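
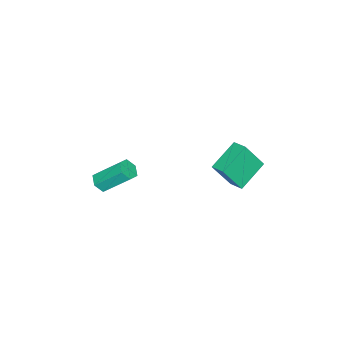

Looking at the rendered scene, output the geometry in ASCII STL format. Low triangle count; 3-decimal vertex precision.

solid 
facet normal 0.210 -0.686 -0.696
outer loop
vertex 4.523 -4.094 -4.557
vertex 4.061 -4.482 -4.314
vertex 3.914 -4.054 -4.78
endloop
endfacet
facet normal 0.278 0.725 -0.630
outer loop
vertex 4.523 -4.094 -4.557
vertex 3.914 -4.054 -4.78
vertex 4.1 -2.71 -3.149
endloop
endfacet
facet normal 0.278 0.725 -0.630
outer loop
vertex 4.1 -2.71 -3.149
vertex 3.914 -4.054 -4.78
vertex 3.491 -2.669 -3.371
endloop
endfacet
facet normal -0.208 0.685 0.698
outer loop
vertex 4.1 -2.71 -3.149
vertex 3.491 -2.669 -3.371
vertex 3.639 -3.098 -2.906
endloop
endfacet
facet normal 0.210 -0.686 -0.696
outer loop
vertex 3.914 -4.054 -4.78
vertex 4.061 -4.482 -4.314
vertex 3.452 -4.442 -4.537
endloop
endfacet
facet normal -0.672 0.417 -0.612
outer loop
vertex 3.914 -4.054 -4.78
vertex 3.452 -4.442 -4.537
vertex 3.491 -2.669 -3.371
endloop
endfacet
facet normal -0.671 0.417 -0.612
outer loop
vertex 3.491 -2.669 -3.371
vertex 3.452 -4.442 -4.537
vertex 3.029 -3.057 -3.129
endloop
endfacet
facet normal -0.209 0.685 0.698
outer loop
vertex 3.491 -2.669 -3.371
vertex 3.029 -3.057 -3.129
vertex 3.639 -3.098 -2.906
endloop
endfacet
facet normal 0.210 -0.686 -0.697
outer loop
vertex 3.452 -4.442 -4.537
vertex 4.061 -4.482 -4.314
vertex 3.6 -4.87 -4.071
endloop
endfacet
facet normal -0.951 -0.309 0.018
outer loop
vertex 3.452 -4.442 -4.537
vertex 3.6 -4.87 -4.071
vertex 3.029 -3.057 -3.129
endloop
endfacet
facet normal -0.951 -0.309 0.018
outer loop
vertex 3.029 -3.057 -3.129
vertex 3.6 -4.87 -4.071
vertex 3.177 -3.486 -2.663
endloop
endfacet
facet normal -0.209 0.686 0.697
outer loop
vertex 3.029 -3.057 -3.129
vertex 3.177 -3.486 -2.663
vertex 3.639 -3.098 -2.906
endloop
endfacet
facet normal 0.208 -0.685 -0.698
outer loop
vertex 3.6 -4.87 -4.071
vertex 4.061 -4.482 -4.314
vertex 4.209 -4.911 -3.849
endloop
endfacet
facet normal -0.278 -0.725 0.629
outer loop
vertex 3.6 -4.87 -4.071
vertex 4.209 -4.911 -3.849
vertex 3.177 -3.486 -2.663
endloop
endfacet
facet normal -0.278 -0.725 0.630
outer loop
vertex 3.177 -3.486 -2.663
vertex 4.209 -4.911 -3.849
vertex 3.786 -3.526 -2.44
endloop
endfacet
facet normal -0.210 0.686 0.696
outer loop
vertex 3.177 -3.486 -2.663
vertex 3.786 -3.526 -2.44
vertex 3.639 -3.098 -2.906
endloop
endfacet
facet normal 0.209 -0.685 -0.698
outer loop
vertex 4.209 -4.911 -3.849
vertex 4.061 -4.482 -4.314
vertex 4.671 -4.523 -4.091
endloop
endfacet
facet normal 0.671 -0.418 0.612
outer loop
vertex 4.209 -4.911 -3.849
vertex 4.671 -4.523 -4.091
vertex 3.786 -3.526 -2.44
endloop
endfacet
facet normal 0.672 -0.417 0.612
outer loop
vertex 3.786 -3.526 -2.44
vertex 4.671 -4.523 -4.091
vertex 4.248 -3.138 -2.683
endloop
endfacet
facet normal -0.210 0.686 0.696
outer loop
vertex 3.786 -3.526 -2.44
vertex 4.248 -3.138 -2.683
vertex 3.639 -3.098 -2.906
endloop
endfacet
facet normal 0.209 -0.686 -0.697
outer loop
vertex 4.671 -4.523 -4.091
vertex 4.061 -4.482 -4.314
vertex 4.523 -4.094 -4.557
endloop
endfacet
facet normal 0.951 0.309 -0.018
outer loop
vertex 4.671 -4.523 -4.091
vertex 4.523 -4.094 -4.557
vertex 4.248 -3.138 -2.683
endloop
endfacet
facet normal 0.951 0.309 -0.018
outer loop
vertex 4.248 -3.138 -2.683
vertex 4.523 -4.094 -4.557
vertex 4.1 -2.71 -3.149
endloop
endfacet
facet normal -0.210 0.686 0.697
outer loop
vertex 4.248 -3.138 -2.683
vertex 4.1 -2.71 -3.149
vertex 3.639 -3.098 -2.906
endloop
endfacet
facet normal -0.334 0.408 -0.849
outer loop
vertex 1.265 2.708 -1.212
vertex 1.568 3.503 -0.949
vertex 2.883 2.359 -2.017
endloop
endfacet
facet normal -0.339 -0.893 -0.295
outer loop
vertex 3.492 1.617 -0.471
vertex 1.265 2.708 -1.212
vertex 2.883 2.359 -2.017
endloop
endfacet
facet normal -0.335 0.408 -0.849
outer loop
vertex 2.883 2.359 -2.017
vertex 1.568 3.503 -0.949
vertex 3.185 3.154 -1.754
endloop
endfacet
facet normal 0.879 -0.189 -0.437
outer loop
vertex 3.185 3.154 -1.754
vertex 3.492 1.617 -0.471
vertex 2.883 2.359 -2.017
endloop
endfacet
facet normal -0.879 0.190 0.438
outer loop
vertex 1.265 2.708 -1.212
vertex 2.177 2.761 0.597
vertex 1.568 3.503 -0.949
endloop
endfacet
facet normal -0.340 -0.893 -0.295
outer loop
vertex 1.875 1.966 0.334
vertex 1.265 2.708 -1.212
vertex 3.492 1.617 -0.471
endloop
endfacet
facet normal -0.879 0.189 0.438
outer loop
vertex 1.875 1.966 0.334
vertex 2.177 2.761 0.597
vertex 1.265 2.708 -1.212
endloop
endfacet
facet normal 0.340 0.893 0.295
outer loop
vertex 1.568 3.503 -0.949
vertex 2.177 2.761 0.597
vertex 3.185 3.154 -1.754
endloop
endfacet
facet normal 0.879 -0.190 -0.438
outer loop
vertex 3.795 2.412 -0.208
vertex 3.492 1.617 -0.471
vertex 3.185 3.154 -1.754
endloop
endfacet
facet normal 0.339 0.893 0.295
outer loop
vertex 3.185 3.154 -1.754
vertex 2.177 2.761 0.597
vertex 3.795 2.412 -0.208
endloop
endfacet
facet normal 0.335 -0.408 0.849
outer loop
vertex 3.795 2.412 -0.208
vertex 1.875 1.966 0.334
vertex 3.492 1.617 -0.471
endloop
endfacet
facet normal 0.335 -0.408 0.849
outer loop
vertex 2.177 2.761 0.597
vertex 1.875 1.966 0.334
vertex 3.795 2.412 -0.208
endloop
endfacet

endsolid


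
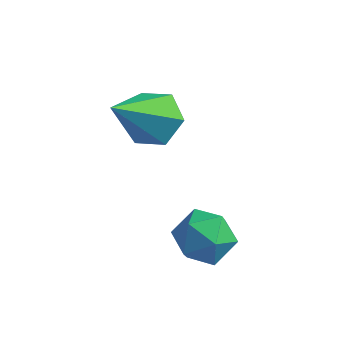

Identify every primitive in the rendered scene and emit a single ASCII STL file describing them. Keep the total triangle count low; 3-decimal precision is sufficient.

solid 
facet normal 0.151 0.665 -0.732
outer loop
vertex 1.597 0.229 1.002
vertex 1.101 0.662 1.293
vertex 1.791 0.722 1.49
endloop
endfacet
facet normal 0.862 -0.485 0.147
outer loop
vertex 1.597 0.229 1.002
vertex 1.791 0.722 1.49
vertex 0.799 -0.662 2.747
endloop
endfacet
facet normal 0.151 0.666 -0.731
outer loop
vertex 1.791 0.722 1.49
vertex 1.101 0.662 1.293
vertex 1.294 1.154 1.781
endloop
endfacet
facet normal 0.630 0.224 0.744
outer loop
vertex 1.791 0.722 1.49
vertex 1.294 1.154 1.781
vertex 0.799 -0.662 2.747
endloop
endfacet
facet normal 0.152 0.665 -0.731
outer loop
vertex 1.294 1.154 1.781
vertex 1.101 0.662 1.293
vertex 0.604 1.095 1.584
endloop
endfacet
facet normal -0.276 0.509 0.815
outer loop
vertex 1.294 1.154 1.781
vertex 0.604 1.095 1.584
vertex 0.799 -0.662 2.747
endloop
endfacet
facet normal 0.152 0.665 -0.731
outer loop
vertex 0.604 1.095 1.584
vertex 1.101 0.662 1.293
vertex 0.411 0.602 1.095
endloop
endfacet
facet normal -0.953 0.086 0.290
outer loop
vertex 0.604 1.095 1.584
vertex 0.411 0.602 1.095
vertex 0.799 -0.662 2.747
endloop
endfacet
facet normal 0.152 0.666 -0.730
outer loop
vertex 0.411 0.602 1.095
vertex 1.101 0.662 1.293
vertex 0.907 0.17 0.804
endloop
endfacet
facet normal -0.721 -0.622 -0.306
outer loop
vertex 0.411 0.602 1.095
vertex 0.907 0.17 0.804
vertex 0.799 -0.662 2.747
endloop
endfacet
facet normal 0.153 0.666 -0.730
outer loop
vertex 0.907 0.17 0.804
vertex 1.101 0.662 1.293
vertex 1.597 0.229 1.002
endloop
endfacet
facet normal 0.186 -0.907 -0.378
outer loop
vertex 0.907 0.17 0.804
vertex 1.597 0.229 1.002
vertex 0.799 -0.662 2.747
endloop
endfacet
facet normal -0.923 0.385 0.002
outer loop
vertex 2.75 -0.814 -0.437
vertex 2.513 -1.385 -0.058
vertex 2.759 -0.797 0.289
endloop
endfacet
facet normal -0.431 0.902 -0.016
outer loop
vertex 2.75 -0.814 -0.437
vertex 2.759 -0.797 0.289
vertex 3.322 -0.535 -0.087
endloop
endfacet
facet normal -0.028 0.803 -0.595
outer loop
vertex 2.75 -0.814 -0.437
vertex 3.322 -0.535 -0.087
vertex 3.423 -0.96 -0.666
endloop
endfacet
facet normal -0.270 0.225 -0.936
outer loop
vertex 2.75 -0.814 -0.437
vertex 3.423 -0.96 -0.666
vertex 2.923 -1.486 -0.648
endloop
endfacet
facet normal -0.823 -0.034 -0.566
outer loop
vertex 2.75 -0.814 -0.437
vertex 2.923 -1.486 -0.648
vertex 2.513 -1.385 -0.058
endloop
endfacet
facet normal -0.013 0.829 0.559
outer loop
vertex 3.322 -0.535 -0.087
vertex 2.759 -0.797 0.289
vertex 3.437 -0.934 0.508
endloop
endfacet
facet normal -0.810 -0.008 0.587
outer loop
vertex 2.759 -0.797 0.289
vertex 2.513 -1.385 -0.058
vertex 2.937 -1.46 0.526
endloop
endfacet
facet normal -0.649 -0.684 -0.334
outer loop
vertex 2.513 -1.385 -0.058
vertex 2.923 -1.486 -0.648
vertex 3.038 -1.885 -0.053
endloop
endfacet
facet normal 0.247 -0.267 -0.932
outer loop
vertex 2.923 -1.486 -0.648
vertex 3.423 -0.96 -0.666
vertex 3.601 -1.623 -0.429
endloop
endfacet
facet normal 0.640 0.668 -0.379
outer loop
vertex 3.423 -0.96 -0.666
vertex 3.322 -0.535 -0.087
vertex 3.847 -1.035 -0.082
endloop
endfacet
facet normal 0.270 -0.225 0.936
outer loop
vertex 3.61 -1.606 0.297
vertex 3.437 -0.934 0.508
vertex 2.937 -1.46 0.526
endloop
endfacet
facet normal 0.028 -0.803 0.595
outer loop
vertex 3.61 -1.606 0.297
vertex 2.937 -1.46 0.526
vertex 3.038 -1.885 -0.053
endloop
endfacet
facet normal 0.431 -0.902 0.016
outer loop
vertex 3.61 -1.606 0.297
vertex 3.038 -1.885 -0.053
vertex 3.601 -1.623 -0.429
endloop
endfacet
facet normal 0.923 -0.385 -0.002
outer loop
vertex 3.61 -1.606 0.297
vertex 3.601 -1.623 -0.429
vertex 3.847 -1.035 -0.082
endloop
endfacet
facet normal 0.823 0.034 0.566
outer loop
vertex 3.61 -1.606 0.297
vertex 3.847 -1.035 -0.082
vertex 3.437 -0.934 0.508
endloop
endfacet
facet normal -0.247 0.267 0.932
outer loop
vertex 2.937 -1.46 0.526
vertex 3.437 -0.934 0.508
vertex 2.759 -0.797 0.289
endloop
endfacet
facet normal -0.640 -0.668 0.379
outer loop
vertex 3.038 -1.885 -0.053
vertex 2.937 -1.46 0.526
vertex 2.513 -1.385 -0.058
endloop
endfacet
facet normal 0.013 -0.829 -0.559
outer loop
vertex 3.601 -1.623 -0.429
vertex 3.038 -1.885 -0.053
vertex 2.923 -1.486 -0.648
endloop
endfacet
facet normal 0.810 0.008 -0.587
outer loop
vertex 3.847 -1.035 -0.082
vertex 3.601 -1.623 -0.429
vertex 3.423 -0.96 -0.666
endloop
endfacet
facet normal 0.649 0.684 0.334
outer loop
vertex 3.437 -0.934 0.508
vertex 3.847 -1.035 -0.082
vertex 3.322 -0.535 -0.087
endloop
endfacet

endsolid


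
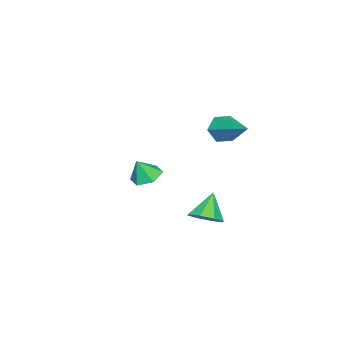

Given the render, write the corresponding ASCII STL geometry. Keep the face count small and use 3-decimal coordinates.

solid 
facet normal -0.528 -0.742 -0.412
outer loop
vertex -2.228 0.686 1.55
vertex -2.733 0.755 2.073
vertex -2.792 1.14 1.455
endloop
endfacet
facet normal 0.487 0.447 -0.750
outer loop
vertex -2.228 0.686 1.55
vertex -2.792 1.14 1.455
vertex -1.587 2.365 2.967
endloop
endfacet
facet normal -0.528 -0.742 -0.412
outer loop
vertex -2.792 1.14 1.455
vertex -2.733 0.755 2.073
vertex -3.297 1.209 1.978
endloop
endfacet
facet normal -0.325 0.845 -0.425
outer loop
vertex -2.792 1.14 1.455
vertex -3.297 1.209 1.978
vertex -1.587 2.365 2.967
endloop
endfacet
facet normal -0.528 -0.742 -0.413
outer loop
vertex -3.297 1.209 1.978
vertex -2.733 0.755 2.073
vertex -3.238 0.824 2.595
endloop
endfacet
facet normal -0.664 0.605 0.441
outer loop
vertex -3.297 1.209 1.978
vertex -3.238 0.824 2.595
vertex -1.587 2.365 2.967
endloop
endfacet
facet normal -0.528 -0.742 -0.413
outer loop
vertex -3.238 0.824 2.595
vertex -2.733 0.755 2.073
vertex -2.674 0.37 2.69
endloop
endfacet
facet normal -0.191 -0.032 0.981
outer loop
vertex -3.238 0.824 2.595
vertex -2.674 0.37 2.69
vertex -1.587 2.365 2.967
endloop
endfacet
facet normal -0.529 -0.742 -0.412
outer loop
vertex -2.674 0.37 2.69
vertex -2.733 0.755 2.073
vertex -2.17 0.301 2.167
endloop
endfacet
facet normal 0.621 -0.430 0.655
outer loop
vertex -2.674 0.37 2.69
vertex -2.17 0.301 2.167
vertex -1.587 2.365 2.967
endloop
endfacet
facet normal -0.529 -0.741 -0.413
outer loop
vertex -2.17 0.301 2.167
vertex -2.733 0.755 2.073
vertex -2.228 0.686 1.55
endloop
endfacet
facet normal 0.959 -0.190 -0.209
outer loop
vertex -2.17 0.301 2.167
vertex -2.228 0.686 1.55
vertex -1.587 2.365 2.967
endloop
endfacet
facet normal -0.329 0.277 -0.903
outer loop
vertex -3.049 -3.423 -2.454
vertex -3.758 -3.33 -2.167
vertex -3.262 -2.741 -2.167
endloop
endfacet
facet normal 0.941 0.171 0.292
outer loop
vertex -3.049 -3.423 -2.454
vertex -3.262 -2.741 -2.167
vertex -3.402 -3.63 -1.193
endloop
endfacet
facet normal -0.329 0.277 -0.903
outer loop
vertex -3.262 -2.741 -2.167
vertex -3.758 -3.33 -2.167
vertex -3.971 -2.648 -1.88
endloop
endfacet
facet normal 0.354 0.665 0.658
outer loop
vertex -3.262 -2.741 -2.167
vertex -3.971 -2.648 -1.88
vertex -3.402 -3.63 -1.193
endloop
endfacet
facet normal -0.330 0.277 -0.903
outer loop
vertex -3.971 -2.648 -1.88
vertex -3.758 -3.33 -2.167
vertex -4.466 -3.237 -1.88
endloop
endfacet
facet normal -0.414 0.348 0.841
outer loop
vertex -3.971 -2.648 -1.88
vertex -4.466 -3.237 -1.88
vertex -3.402 -3.63 -1.193
endloop
endfacet
facet normal -0.329 0.279 -0.902
outer loop
vertex -4.466 -3.237 -1.88
vertex -3.758 -3.33 -2.167
vertex -4.254 -3.919 -2.168
endloop
endfacet
facet normal -0.595 -0.463 0.657
outer loop
vertex -4.466 -3.237 -1.88
vertex -4.254 -3.919 -2.168
vertex -3.402 -3.63 -1.193
endloop
endfacet
facet normal -0.329 0.278 -0.902
outer loop
vertex -4.254 -3.919 -2.168
vertex -3.758 -3.33 -2.167
vertex -3.545 -4.012 -2.455
endloop
endfacet
facet normal -0.008 -0.957 0.291
outer loop
vertex -4.254 -3.919 -2.168
vertex -3.545 -4.012 -2.455
vertex -3.402 -3.63 -1.193
endloop
endfacet
facet normal -0.329 0.278 -0.902
outer loop
vertex -3.545 -4.012 -2.455
vertex -3.758 -3.33 -2.167
vertex -3.049 -3.423 -2.454
endloop
endfacet
facet normal 0.760 -0.640 0.108
outer loop
vertex -3.545 -4.012 -2.455
vertex -3.049 -3.423 -2.454
vertex -3.402 -3.63 -1.193
endloop
endfacet
facet normal 0.607 0.041 -0.794
outer loop
vertex 1.853 2.586 -0.356
vertex 1.467 2.017 -0.68
vertex 1.411 2.775 -0.684
endloop
endfacet
facet normal -0.080 0.813 0.576
outer loop
vertex 1.853 2.586 -0.356
vertex 1.411 2.775 -0.684
vertex 0.673 1.963 0.36
endloop
endfacet
facet normal 0.607 0.041 -0.794
outer loop
vertex 1.411 2.775 -0.684
vertex 1.467 2.017 -0.68
vertex 1.002 2.519 -1.01
endloop
endfacet
facet normal -0.615 0.771 0.165
outer loop
vertex 1.411 2.775 -0.684
vertex 1.002 2.519 -1.01
vertex 0.673 1.963 0.36
endloop
endfacet
facet normal 0.607 0.040 -0.794
outer loop
vertex 1.002 2.519 -1.01
vertex 1.467 2.017 -0.68
vertex 0.866 1.969 -1.142
endloop
endfacet
facet normal -0.956 0.266 -0.122
outer loop
vertex 1.002 2.519 -1.01
vertex 0.866 1.969 -1.142
vertex 0.673 1.963 0.36
endloop
endfacet
facet normal 0.607 0.041 -0.794
outer loop
vertex 0.866 1.969 -1.142
vertex 1.467 2.017 -0.68
vertex 1.082 1.447 -1.004
endloop
endfacet
facet normal -0.906 -0.406 -0.118
outer loop
vertex 0.866 1.969 -1.142
vertex 1.082 1.447 -1.004
vertex 0.673 1.963 0.36
endloop
endfacet
facet normal 0.607 0.041 -0.794
outer loop
vertex 1.082 1.447 -1.004
vertex 1.467 2.017 -0.68
vertex 1.524 1.259 -0.676
endloop
endfacet
facet normal -0.492 -0.853 0.175
outer loop
vertex 1.082 1.447 -1.004
vertex 1.524 1.259 -0.676
vertex 0.673 1.963 0.36
endloop
endfacet
facet normal 0.607 0.041 -0.794
outer loop
vertex 1.524 1.259 -0.676
vertex 1.467 2.017 -0.68
vertex 1.933 1.515 -0.35
endloop
endfacet
facet normal 0.041 -0.810 0.585
outer loop
vertex 1.524 1.259 -0.676
vertex 1.933 1.515 -0.35
vertex 0.673 1.963 0.36
endloop
endfacet
facet normal 0.606 0.041 -0.794
outer loop
vertex 1.933 1.515 -0.35
vertex 1.467 2.017 -0.68
vertex 2.069 2.064 -0.218
endloop
endfacet
facet normal 0.383 -0.305 0.872
outer loop
vertex 1.933 1.515 -0.35
vertex 2.069 2.064 -0.218
vertex 0.673 1.963 0.36
endloop
endfacet
facet normal 0.606 0.041 -0.794
outer loop
vertex 2.069 2.064 -0.218
vertex 1.467 2.017 -0.68
vertex 1.853 2.586 -0.356
endloop
endfacet
facet normal 0.333 0.367 0.868
outer loop
vertex 2.069 2.064 -0.218
vertex 1.853 2.586 -0.356
vertex 0.673 1.963 0.36
endloop
endfacet

endsolid


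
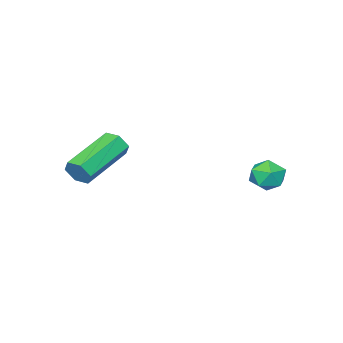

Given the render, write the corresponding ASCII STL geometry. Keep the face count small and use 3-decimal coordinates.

solid 
facet normal 0.941 0.095 -0.324
outer loop
vertex 2.617 -1.172 3.965
vertex 2.444 -0.91 3.539
vertex 2.569 -0.644 3.98
endloop
endfacet
facet normal 0.326 0.003 0.945
outer loop
vertex 2.617 -1.172 3.965
vertex 2.569 -0.644 3.98
vertex 0.81 -1.352 4.588
endloop
endfacet
facet normal 0.326 0.003 0.945
outer loop
vertex 0.81 -1.352 4.588
vertex 2.569 -0.644 3.98
vertex 0.762 -0.825 4.603
endloop
endfacet
facet normal -0.941 -0.095 0.325
outer loop
vertex 0.81 -1.352 4.588
vertex 0.762 -0.825 4.603
vertex 0.636 -1.09 4.161
endloop
endfacet
facet normal 0.941 0.094 -0.324
outer loop
vertex 2.569 -0.644 3.98
vertex 2.444 -0.91 3.539
vertex 2.396 -0.382 3.553
endloop
endfacet
facet normal 0.084 0.864 0.496
outer loop
vertex 2.569 -0.644 3.98
vertex 2.396 -0.382 3.553
vertex 0.762 -0.825 4.603
endloop
endfacet
facet normal 0.084 0.864 0.496
outer loop
vertex 0.762 -0.825 4.603
vertex 2.396 -0.382 3.553
vertex 0.589 -0.563 4.176
endloop
endfacet
facet normal -0.941 -0.093 0.324
outer loop
vertex 0.762 -0.825 4.603
vertex 0.589 -0.563 4.176
vertex 0.636 -1.09 4.161
endloop
endfacet
facet normal 0.941 0.094 -0.326
outer loop
vertex 2.396 -0.382 3.553
vertex 2.444 -0.91 3.539
vertex 2.27 -0.648 3.112
endloop
endfacet
facet normal -0.241 0.860 -0.450
outer loop
vertex 2.396 -0.382 3.553
vertex 2.27 -0.648 3.112
vertex 0.589 -0.563 4.176
endloop
endfacet
facet normal -0.240 0.861 -0.449
outer loop
vertex 0.589 -0.563 4.176
vertex 2.27 -0.648 3.112
vertex 0.463 -0.828 3.735
endloop
endfacet
facet normal -0.941 -0.093 0.325
outer loop
vertex 0.589 -0.563 4.176
vertex 0.463 -0.828 3.735
vertex 0.636 -1.09 4.161
endloop
endfacet
facet normal 0.941 0.095 -0.325
outer loop
vertex 2.27 -0.648 3.112
vertex 2.444 -0.91 3.539
vertex 2.318 -1.175 3.097
endloop
endfacet
facet normal -0.326 -0.003 -0.945
outer loop
vertex 2.27 -0.648 3.112
vertex 2.318 -1.175 3.097
vertex 0.463 -0.828 3.735
endloop
endfacet
facet normal -0.326 -0.003 -0.945
outer loop
vertex 0.463 -0.828 3.735
vertex 2.318 -1.175 3.097
vertex 0.511 -1.356 3.72
endloop
endfacet
facet normal -0.941 -0.095 0.324
outer loop
vertex 0.463 -0.828 3.735
vertex 0.511 -1.356 3.72
vertex 0.636 -1.09 4.161
endloop
endfacet
facet normal 0.941 0.093 -0.324
outer loop
vertex 2.318 -1.175 3.097
vertex 2.444 -0.91 3.539
vertex 2.491 -1.437 3.524
endloop
endfacet
facet normal -0.084 -0.864 -0.496
outer loop
vertex 2.318 -1.175 3.097
vertex 2.491 -1.437 3.524
vertex 0.511 -1.356 3.72
endloop
endfacet
facet normal -0.084 -0.864 -0.496
outer loop
vertex 0.511 -1.356 3.72
vertex 2.491 -1.437 3.524
vertex 0.684 -1.618 4.147
endloop
endfacet
facet normal -0.941 -0.094 0.324
outer loop
vertex 0.511 -1.356 3.72
vertex 0.684 -1.618 4.147
vertex 0.636 -1.09 4.161
endloop
endfacet
facet normal 0.941 0.093 -0.325
outer loop
vertex 2.491 -1.437 3.524
vertex 2.444 -0.91 3.539
vertex 2.617 -1.172 3.965
endloop
endfacet
facet normal 0.241 -0.861 0.448
outer loop
vertex 2.491 -1.437 3.524
vertex 2.617 -1.172 3.965
vertex 0.684 -1.618 4.147
endloop
endfacet
facet normal 0.241 -0.860 0.450
outer loop
vertex 0.684 -1.618 4.147
vertex 2.617 -1.172 3.965
vertex 0.81 -1.352 4.588
endloop
endfacet
facet normal -0.941 -0.094 0.326
outer loop
vertex 0.684 -1.618 4.147
vertex 0.81 -1.352 4.588
vertex 0.636 -1.09 4.161
endloop
endfacet
facet normal 0.025 0.967 0.254
outer loop
vertex -1.85 3.519 2.98
vertex -2.251 3.395 3.492
vertex -1.594 3.358 3.569
endloop
endfacet
facet normal 0.632 0.772 -0.064
outer loop
vertex -1.85 3.519 2.98
vertex -1.594 3.358 3.569
vertex -1.337 3.102 3.015
endloop
endfacet
facet normal 0.472 0.520 -0.712
outer loop
vertex -1.85 3.519 2.98
vertex -1.337 3.102 3.015
vertex -1.835 2.98 2.596
endloop
endfacet
facet normal -0.236 0.560 -0.795
outer loop
vertex -1.85 3.519 2.98
vertex -1.835 2.98 2.596
vertex -2.4 3.161 2.891
endloop
endfacet
facet normal -0.512 0.836 -0.199
outer loop
vertex -1.85 3.519 2.98
vertex -2.4 3.161 2.891
vertex -2.251 3.395 3.492
endloop
endfacet
facet normal 0.918 0.240 0.315
outer loop
vertex -1.337 3.102 3.015
vertex -1.594 3.358 3.569
vertex -1.42 2.719 3.549
endloop
endfacet
facet normal -0.066 0.554 0.830
outer loop
vertex -1.594 3.358 3.569
vertex -2.251 3.395 3.492
vertex -1.985 2.9 3.844
endloop
endfacet
facet normal -0.935 0.341 0.099
outer loop
vertex -2.251 3.395 3.492
vertex -2.4 3.161 2.891
vertex -2.483 2.778 3.425
endloop
endfacet
facet normal -0.487 -0.105 -0.867
outer loop
vertex -2.4 3.161 2.891
vertex -1.835 2.98 2.596
vertex -2.226 2.522 2.871
endloop
endfacet
facet normal 0.658 -0.168 -0.734
outer loop
vertex -1.835 2.98 2.596
vertex -1.337 3.102 3.015
vertex -1.569 2.485 2.948
endloop
endfacet
facet normal 0.236 -0.560 0.795
outer loop
vertex -1.97 2.361 3.46
vertex -1.42 2.719 3.549
vertex -1.985 2.9 3.844
endloop
endfacet
facet normal -0.472 -0.520 0.712
outer loop
vertex -1.97 2.361 3.46
vertex -1.985 2.9 3.844
vertex -2.483 2.778 3.425
endloop
endfacet
facet normal -0.632 -0.772 0.064
outer loop
vertex -1.97 2.361 3.46
vertex -2.483 2.778 3.425
vertex -2.226 2.522 2.871
endloop
endfacet
facet normal -0.025 -0.967 -0.254
outer loop
vertex -1.97 2.361 3.46
vertex -2.226 2.522 2.871
vertex -1.569 2.485 2.948
endloop
endfacet
facet normal 0.512 -0.836 0.199
outer loop
vertex -1.97 2.361 3.46
vertex -1.569 2.485 2.948
vertex -1.42 2.719 3.549
endloop
endfacet
facet normal 0.487 0.105 0.867
outer loop
vertex -1.985 2.9 3.844
vertex -1.42 2.719 3.549
vertex -1.594 3.358 3.569
endloop
endfacet
facet normal -0.658 0.168 0.734
outer loop
vertex -2.483 2.778 3.425
vertex -1.985 2.9 3.844
vertex -2.251 3.395 3.492
endloop
endfacet
facet normal -0.918 -0.240 -0.315
outer loop
vertex -2.226 2.522 2.871
vertex -2.483 2.778 3.425
vertex -2.4 3.161 2.891
endloop
endfacet
facet normal 0.066 -0.554 -0.830
outer loop
vertex -1.569 2.485 2.948
vertex -2.226 2.522 2.871
vertex -1.835 2.98 2.596
endloop
endfacet
facet normal 0.935 -0.341 -0.099
outer loop
vertex -1.42 2.719 3.549
vertex -1.569 2.485 2.948
vertex -1.337 3.102 3.015
endloop
endfacet

endsolid


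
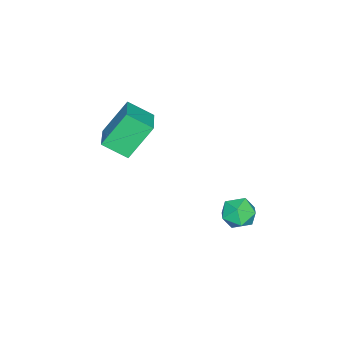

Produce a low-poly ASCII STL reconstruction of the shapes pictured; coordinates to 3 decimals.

solid 
facet normal -0.565 0.667 0.485
outer loop
vertex -3.275 4.038 0.232
vertex -3.027 3.773 0.885
vertex -2.663 4.329 0.545
endloop
endfacet
facet normal -0.361 0.920 -0.150
outer loop
vertex -3.275 4.038 0.232
vertex -2.663 4.329 0.545
vertex -2.682 4.202 -0.19
endloop
endfacet
facet normal -0.594 0.472 -0.652
outer loop
vertex -3.275 4.038 0.232
vertex -2.682 4.202 -0.19
vertex -3.059 3.568 -0.305
endloop
endfacet
facet normal -0.943 -0.060 -0.327
outer loop
vertex -3.275 4.038 0.232
vertex -3.059 3.568 -0.305
vertex -3.272 3.303 0.359
endloop
endfacet
facet normal -0.925 0.061 0.376
outer loop
vertex -3.275 4.038 0.232
vertex -3.272 3.303 0.359
vertex -3.027 3.773 0.885
endloop
endfacet
facet normal 0.354 0.920 -0.168
outer loop
vertex -2.682 4.202 -0.19
vertex -2.663 4.329 0.545
vertex -2.068 4.037 0.201
endloop
endfacet
facet normal 0.024 0.510 0.860
outer loop
vertex -2.663 4.329 0.545
vertex -3.027 3.773 0.885
vertex -2.281 3.772 0.865
endloop
endfacet
facet normal -0.560 -0.471 0.682
outer loop
vertex -3.027 3.773 0.885
vertex -3.272 3.303 0.359
vertex -2.658 3.138 0.75
endloop
endfacet
facet normal -0.590 -0.666 -0.455
outer loop
vertex -3.272 3.303 0.359
vertex -3.059 3.568 -0.305
vertex -2.677 3.011 0.015
endloop
endfacet
facet normal -0.026 0.193 -0.981
outer loop
vertex -3.059 3.568 -0.305
vertex -2.682 4.202 -0.19
vertex -2.313 3.567 -0.325
endloop
endfacet
facet normal 0.943 0.060 0.327
outer loop
vertex -2.065 3.302 0.328
vertex -2.068 4.037 0.201
vertex -2.281 3.772 0.865
endloop
endfacet
facet normal 0.594 -0.472 0.652
outer loop
vertex -2.065 3.302 0.328
vertex -2.281 3.772 0.865
vertex -2.658 3.138 0.75
endloop
endfacet
facet normal 0.361 -0.920 0.150
outer loop
vertex -2.065 3.302 0.328
vertex -2.658 3.138 0.75
vertex -2.677 3.011 0.015
endloop
endfacet
facet normal 0.565 -0.667 -0.485
outer loop
vertex -2.065 3.302 0.328
vertex -2.677 3.011 0.015
vertex -2.313 3.567 -0.325
endloop
endfacet
facet normal 0.925 -0.061 -0.376
outer loop
vertex -2.065 3.302 0.328
vertex -2.313 3.567 -0.325
vertex -2.068 4.037 0.201
endloop
endfacet
facet normal 0.590 0.666 0.455
outer loop
vertex -2.281 3.772 0.865
vertex -2.068 4.037 0.201
vertex -2.663 4.329 0.545
endloop
endfacet
facet normal 0.026 -0.193 0.981
outer loop
vertex -2.658 3.138 0.75
vertex -2.281 3.772 0.865
vertex -3.027 3.773 0.885
endloop
endfacet
facet normal -0.354 -0.920 0.168
outer loop
vertex -2.677 3.011 0.015
vertex -2.658 3.138 0.75
vertex -3.272 3.303 0.359
endloop
endfacet
facet normal -0.024 -0.510 -0.860
outer loop
vertex -2.313 3.567 -0.325
vertex -2.677 3.011 0.015
vertex -3.059 3.568 -0.305
endloop
endfacet
facet normal 0.560 0.471 -0.682
outer loop
vertex -2.068 4.037 0.201
vertex -2.313 3.567 -0.325
vertex -2.682 4.202 -0.19
endloop
endfacet
facet normal -0.467 0.387 0.795
outer loop
vertex -3.287 -1.025 4.427
vertex -2.012 -0.429 4.885
vertex -3.518 -0.072 3.827
endloop
endfacet
facet normal -0.861 -0.403 -0.309
outer loop
vertex -2.748 -0.711 2.515
vertex -3.287 -1.025 4.427
vertex -3.518 -0.072 3.827
endloop
endfacet
facet normal -0.467 0.387 0.795
outer loop
vertex -3.518 -0.072 3.827
vertex -2.012 -0.429 4.885
vertex -2.243 0.525 4.285
endloop
endfacet
facet normal -0.201 0.829 -0.522
outer loop
vertex -2.243 0.525 4.285
vertex -2.748 -0.711 2.515
vertex -3.518 -0.072 3.827
endloop
endfacet
facet normal 0.200 -0.829 0.522
outer loop
vertex -3.287 -1.025 4.427
vertex -1.242 -1.068 3.573
vertex -2.012 -0.429 4.885
endloop
endfacet
facet normal -0.861 -0.403 -0.309
outer loop
vertex -2.517 -1.665 3.115
vertex -3.287 -1.025 4.427
vertex -2.748 -0.711 2.515
endloop
endfacet
facet normal 0.201 -0.829 0.522
outer loop
vertex -2.517 -1.665 3.115
vertex -1.242 -1.068 3.573
vertex -3.287 -1.025 4.427
endloop
endfacet
facet normal 0.861 0.403 0.309
outer loop
vertex -2.012 -0.429 4.885
vertex -1.242 -1.068 3.573
vertex -2.243 0.525 4.285
endloop
endfacet
facet normal -0.200 0.829 -0.522
outer loop
vertex -1.473 -0.115 2.973
vertex -2.748 -0.711 2.515
vertex -2.243 0.525 4.285
endloop
endfacet
facet normal 0.861 0.403 0.309
outer loop
vertex -2.243 0.525 4.285
vertex -1.242 -1.068 3.573
vertex -1.473 -0.115 2.973
endloop
endfacet
facet normal 0.467 -0.387 -0.795
outer loop
vertex -1.473 -0.115 2.973
vertex -2.517 -1.665 3.115
vertex -2.748 -0.711 2.515
endloop
endfacet
facet normal 0.467 -0.387 -0.795
outer loop
vertex -1.242 -1.068 3.573
vertex -2.517 -1.665 3.115
vertex -1.473 -0.115 2.973
endloop
endfacet

endsolid


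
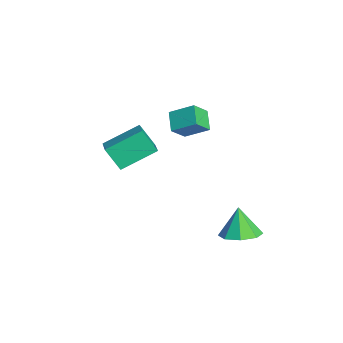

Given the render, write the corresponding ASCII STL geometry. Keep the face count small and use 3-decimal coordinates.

solid 
facet normal -0.932 0.062 -0.358
outer loop
vertex -0.39 -4.073 2.294
vertex -0.62 -2.274 3.206
vertex 0.097 -3.426 1.14
endloop
endfacet
facet normal 0.113 -0.886 -0.449
outer loop
vertex 1.28 -3.506 1.594
vertex -0.39 -4.073 2.294
vertex 0.097 -3.426 1.14
endloop
endfacet
facet normal -0.932 0.062 -0.358
outer loop
vertex 0.097 -3.426 1.14
vertex -0.62 -2.274 3.206
vertex -0.133 -1.627 2.052
endloop
endfacet
facet normal 0.345 0.459 -0.819
outer loop
vertex -0.133 -1.627 2.052
vertex 1.28 -3.506 1.594
vertex 0.097 -3.426 1.14
endloop
endfacet
facet normal -0.345 -0.459 0.819
outer loop
vertex -0.39 -4.073 2.294
vertex 0.563 -2.354 3.66
vertex -0.62 -2.274 3.206
endloop
endfacet
facet normal 0.113 -0.886 -0.449
outer loop
vertex 0.793 -4.153 2.748
vertex -0.39 -4.073 2.294
vertex 1.28 -3.506 1.594
endloop
endfacet
facet normal -0.345 -0.459 0.819
outer loop
vertex 0.793 -4.153 2.748
vertex 0.563 -2.354 3.66
vertex -0.39 -4.073 2.294
endloop
endfacet
facet normal -0.113 0.886 0.449
outer loop
vertex -0.62 -2.274 3.206
vertex 0.563 -2.354 3.66
vertex -0.133 -1.627 2.052
endloop
endfacet
facet normal 0.345 0.459 -0.819
outer loop
vertex 1.05 -1.707 2.506
vertex 1.28 -3.506 1.594
vertex -0.133 -1.627 2.052
endloop
endfacet
facet normal -0.113 0.886 0.449
outer loop
vertex -0.133 -1.627 2.052
vertex 0.563 -2.354 3.66
vertex 1.05 -1.707 2.506
endloop
endfacet
facet normal 0.932 -0.062 0.358
outer loop
vertex 1.05 -1.707 2.506
vertex 0.793 -4.153 2.748
vertex 1.28 -3.506 1.594
endloop
endfacet
facet normal 0.932 -0.062 0.358
outer loop
vertex 0.563 -2.354 3.66
vertex 0.793 -4.153 2.748
vertex 1.05 -1.707 2.506
endloop
endfacet
facet normal -0.851 0.072 0.521
outer loop
vertex -3.636 -0.298 1.722
vertex -3.088 0.837 2.46
vertex -4.089 0.471 0.876
endloop
endfacet
facet normal -0.376 -0.777 -0.505
outer loop
vertex -3.052 0.383 0.24
vertex -3.636 -0.298 1.722
vertex -4.089 0.471 0.876
endloop
endfacet
facet normal -0.851 0.073 0.521
outer loop
vertex -4.089 0.471 0.876
vertex -3.088 0.837 2.46
vertex -3.541 1.606 1.613
endloop
endfacet
facet normal -0.369 0.625 -0.688
outer loop
vertex -3.541 1.606 1.613
vertex -3.052 0.383 0.24
vertex -4.089 0.471 0.876
endloop
endfacet
facet normal 0.369 -0.625 0.688
outer loop
vertex -3.636 -0.298 1.722
vertex -2.051 0.749 1.824
vertex -3.088 0.837 2.46
endloop
endfacet
facet normal -0.375 -0.777 -0.505
outer loop
vertex -2.599 -0.386 1.087
vertex -3.636 -0.298 1.722
vertex -3.052 0.383 0.24
endloop
endfacet
facet normal 0.368 -0.625 0.688
outer loop
vertex -2.599 -0.386 1.087
vertex -2.051 0.749 1.824
vertex -3.636 -0.298 1.722
endloop
endfacet
facet normal 0.376 0.777 0.505
outer loop
vertex -3.088 0.837 2.46
vertex -2.051 0.749 1.824
vertex -3.541 1.606 1.613
endloop
endfacet
facet normal -0.368 0.625 -0.688
outer loop
vertex -2.504 1.518 0.978
vertex -3.052 0.383 0.24
vertex -3.541 1.606 1.613
endloop
endfacet
facet normal 0.375 0.777 0.505
outer loop
vertex -3.541 1.606 1.613
vertex -2.051 0.749 1.824
vertex -2.504 1.518 0.978
endloop
endfacet
facet normal 0.851 -0.072 -0.521
outer loop
vertex -2.504 1.518 0.978
vertex -2.599 -0.386 1.087
vertex -3.052 0.383 0.24
endloop
endfacet
facet normal 0.850 -0.072 -0.521
outer loop
vertex -2.051 0.749 1.824
vertex -2.599 -0.386 1.087
vertex -2.504 1.518 0.978
endloop
endfacet
facet normal 0.382 -0.006 -0.924
outer loop
vertex 3.447 0.976 -2.394
vertex 2.916 1.865 -2.619
vertex 3.873 1.645 -2.222
endloop
endfacet
facet normal 0.449 -0.480 0.754
outer loop
vertex 3.447 0.976 -2.394
vertex 3.873 1.645 -2.222
vertex 2.304 1.875 -1.141
endloop
endfacet
facet normal 0.382 -0.007 -0.924
outer loop
vertex 3.873 1.645 -2.222
vertex 2.916 1.865 -2.619
vertex 3.739 2.443 -2.283
endloop
endfacet
facet normal 0.576 0.158 0.802
outer loop
vertex 3.873 1.645 -2.222
vertex 3.739 2.443 -2.283
vertex 2.304 1.875 -1.141
endloop
endfacet
facet normal 0.381 -0.005 -0.924
outer loop
vertex 3.739 2.443 -2.283
vertex 2.916 1.865 -2.619
vertex 3.122 2.902 -2.54
endloop
endfacet
facet normal 0.249 0.706 0.663
outer loop
vertex 3.739 2.443 -2.283
vertex 3.122 2.902 -2.54
vertex 2.304 1.875 -1.141
endloop
endfacet
facet normal 0.382 -0.005 -0.924
outer loop
vertex 3.122 2.902 -2.54
vertex 2.916 1.865 -2.619
vertex 2.384 2.755 -2.844
endloop
endfacet
facet normal -0.340 0.842 0.419
outer loop
vertex 3.122 2.902 -2.54
vertex 2.384 2.755 -2.844
vertex 2.304 1.875 -1.141
endloop
endfacet
facet normal 0.383 -0.005 -0.924
outer loop
vertex 2.384 2.755 -2.844
vertex 2.916 1.865 -2.619
vertex 1.958 2.086 -3.017
endloop
endfacet
facet normal -0.848 0.486 0.211
outer loop
vertex 2.384 2.755 -2.844
vertex 1.958 2.086 -3.017
vertex 2.304 1.875 -1.141
endloop
endfacet
facet normal 0.382 -0.006 -0.924
outer loop
vertex 1.958 2.086 -3.017
vertex 2.916 1.865 -2.619
vertex 2.093 1.288 -2.956
endloop
endfacet
facet normal -0.975 -0.152 0.163
outer loop
vertex 1.958 2.086 -3.017
vertex 2.093 1.288 -2.956
vertex 2.304 1.875 -1.141
endloop
endfacet
facet normal 0.382 -0.006 -0.924
outer loop
vertex 2.093 1.288 -2.956
vertex 2.916 1.865 -2.619
vertex 2.71 0.829 -2.698
endloop
endfacet
facet normal -0.647 -0.700 0.302
outer loop
vertex 2.093 1.288 -2.956
vertex 2.71 0.829 -2.698
vertex 2.304 1.875 -1.141
endloop
endfacet
facet normal 0.382 -0.006 -0.924
outer loop
vertex 2.71 0.829 -2.698
vertex 2.916 1.865 -2.619
vertex 3.447 0.976 -2.394
endloop
endfacet
facet normal -0.059 -0.836 0.546
outer loop
vertex 2.71 0.829 -2.698
vertex 3.447 0.976 -2.394
vertex 2.304 1.875 -1.141
endloop
endfacet

endsolid


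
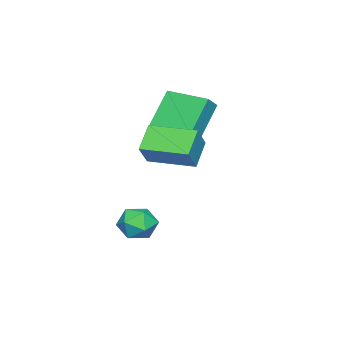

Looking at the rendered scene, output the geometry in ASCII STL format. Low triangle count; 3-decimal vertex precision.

solid 
facet normal -0.239 -0.033 0.970
outer loop
vertex 1.662 1.442 -2.53
vertex 0.853 1.155 -2.739
vertex 1.505 0.576 -2.598
endloop
endfacet
facet normal 0.458 -0.152 0.876
outer loop
vertex 1.662 1.442 -2.53
vertex 1.505 0.576 -2.598
vertex 2.25 0.917 -2.928
endloop
endfacet
facet normal 0.734 0.413 0.539
outer loop
vertex 1.662 1.442 -2.53
vertex 2.25 0.917 -2.928
vertex 2.058 1.708 -3.273
endloop
endfacet
facet normal 0.207 0.881 0.426
outer loop
vertex 1.662 1.442 -2.53
vertex 2.058 1.708 -3.273
vertex 1.195 1.854 -3.156
endloop
endfacet
facet normal -0.393 0.605 0.692
outer loop
vertex 1.662 1.442 -2.53
vertex 1.195 1.854 -3.156
vertex 0.853 1.155 -2.739
endloop
endfacet
facet normal 0.529 -0.720 0.449
outer loop
vertex 2.25 0.917 -2.928
vertex 1.505 0.576 -2.598
vertex 1.805 0.306 -3.384
endloop
endfacet
facet normal -0.599 -0.528 0.602
outer loop
vertex 1.505 0.576 -2.598
vertex 0.853 1.155 -2.739
vertex 0.942 0.452 -3.267
endloop
endfacet
facet normal -0.849 0.506 0.151
outer loop
vertex 0.853 1.155 -2.739
vertex 1.195 1.854 -3.156
vertex 0.75 1.243 -3.612
endloop
endfacet
facet normal 0.123 0.952 -0.280
outer loop
vertex 1.195 1.854 -3.156
vertex 2.058 1.708 -3.273
vertex 1.495 1.584 -3.942
endloop
endfacet
facet normal 0.976 0.195 -0.095
outer loop
vertex 2.058 1.708 -3.273
vertex 2.25 0.917 -2.928
vertex 2.147 1.005 -3.801
endloop
endfacet
facet normal -0.207 -0.881 -0.426
outer loop
vertex 1.338 0.718 -4.01
vertex 1.805 0.306 -3.384
vertex 0.942 0.452 -3.267
endloop
endfacet
facet normal -0.734 -0.413 -0.539
outer loop
vertex 1.338 0.718 -4.01
vertex 0.942 0.452 -3.267
vertex 0.75 1.243 -3.612
endloop
endfacet
facet normal -0.458 0.152 -0.876
outer loop
vertex 1.338 0.718 -4.01
vertex 0.75 1.243 -3.612
vertex 1.495 1.584 -3.942
endloop
endfacet
facet normal 0.239 0.033 -0.970
outer loop
vertex 1.338 0.718 -4.01
vertex 1.495 1.584 -3.942
vertex 2.147 1.005 -3.801
endloop
endfacet
facet normal 0.393 -0.605 -0.692
outer loop
vertex 1.338 0.718 -4.01
vertex 2.147 1.005 -3.801
vertex 1.805 0.306 -3.384
endloop
endfacet
facet normal -0.123 -0.952 0.280
outer loop
vertex 0.942 0.452 -3.267
vertex 1.805 0.306 -3.384
vertex 1.505 0.576 -2.598
endloop
endfacet
facet normal -0.976 -0.195 0.095
outer loop
vertex 0.75 1.243 -3.612
vertex 0.942 0.452 -3.267
vertex 0.853 1.155 -2.739
endloop
endfacet
facet normal -0.529 0.720 -0.449
outer loop
vertex 1.495 1.584 -3.942
vertex 0.75 1.243 -3.612
vertex 1.195 1.854 -3.156
endloop
endfacet
facet normal 0.599 0.528 -0.602
outer loop
vertex 2.147 1.005 -3.801
vertex 1.495 1.584 -3.942
vertex 2.058 1.708 -3.273
endloop
endfacet
facet normal 0.849 -0.506 -0.151
outer loop
vertex 1.805 0.306 -3.384
vertex 2.147 1.005 -3.801
vertex 2.25 0.917 -2.928
endloop
endfacet
facet normal -0.778 0.061 -0.625
outer loop
vertex -2.773 0.576 1.923
vertex -2.573 2.475 1.859
vertex -1.571 0.399 0.411
endloop
endfacet
facet normal -0.105 -0.994 0.033
outer loop
vertex -0.887 0.345 0.961
vertex -2.773 0.576 1.923
vertex -1.571 0.399 0.411
endloop
endfacet
facet normal -0.778 0.061 -0.626
outer loop
vertex -1.571 0.399 0.411
vertex -2.573 2.475 1.859
vertex -1.371 2.297 0.347
endloop
endfacet
facet normal 0.620 -0.092 -0.780
outer loop
vertex -1.371 2.297 0.347
vertex -0.887 0.345 0.961
vertex -1.571 0.399 0.411
endloop
endfacet
facet normal -0.620 0.092 0.780
outer loop
vertex -2.773 0.576 1.923
vertex -1.889 2.421 2.409
vertex -2.573 2.475 1.859
endloop
endfacet
facet normal -0.104 -0.994 0.034
outer loop
vertex -2.089 0.523 2.473
vertex -2.773 0.576 1.923
vertex -0.887 0.345 0.961
endloop
endfacet
facet normal -0.620 0.092 0.779
outer loop
vertex -2.089 0.523 2.473
vertex -1.889 2.421 2.409
vertex -2.773 0.576 1.923
endloop
endfacet
facet normal 0.105 0.994 -0.033
outer loop
vertex -2.573 2.475 1.859
vertex -1.889 2.421 2.409
vertex -1.371 2.297 0.347
endloop
endfacet
facet normal 0.620 -0.092 -0.779
outer loop
vertex -0.687 2.244 0.897
vertex -0.887 0.345 0.961
vertex -1.371 2.297 0.347
endloop
endfacet
facet normal 0.104 0.994 -0.034
outer loop
vertex -1.371 2.297 0.347
vertex -1.889 2.421 2.409
vertex -0.687 2.244 0.897
endloop
endfacet
facet normal 0.778 -0.061 0.626
outer loop
vertex -0.687 2.244 0.897
vertex -2.089 0.523 2.473
vertex -0.887 0.345 0.961
endloop
endfacet
facet normal 0.778 -0.061 0.625
outer loop
vertex -1.889 2.421 2.409
vertex -2.089 0.523 2.473
vertex -0.687 2.244 0.897
endloop
endfacet
facet normal -0.647 -0.066 -0.760
outer loop
vertex 0.126 1.204 0.839
vertex -0.085 3.182 0.848
vertex 1.13 1.315 -0.026
endloop
endfacet
facet normal 0.106 -0.994 -0.004
outer loop
vertex 1.945 1.398 0.932
vertex 0.126 1.204 0.839
vertex 1.13 1.315 -0.026
endloop
endfacet
facet normal -0.647 -0.065 -0.760
outer loop
vertex 1.13 1.315 -0.026
vertex -0.085 3.182 0.848
vertex 0.919 3.294 -0.016
endloop
endfacet
facet normal 0.755 0.084 -0.650
outer loop
vertex 0.919 3.294 -0.016
vertex 1.945 1.398 0.932
vertex 1.13 1.315 -0.026
endloop
endfacet
facet normal -0.755 -0.084 0.650
outer loop
vertex 0.126 1.204 0.839
vertex 0.73 3.265 1.806
vertex -0.085 3.182 0.848
endloop
endfacet
facet normal 0.106 -0.994 -0.005
outer loop
vertex 0.941 1.286 1.796
vertex 0.126 1.204 0.839
vertex 1.945 1.398 0.932
endloop
endfacet
facet normal -0.755 -0.084 0.650
outer loop
vertex 0.941 1.286 1.796
vertex 0.73 3.265 1.806
vertex 0.126 1.204 0.839
endloop
endfacet
facet normal -0.107 0.994 0.005
outer loop
vertex -0.085 3.182 0.848
vertex 0.73 3.265 1.806
vertex 0.919 3.294 -0.016
endloop
endfacet
facet normal 0.755 0.084 -0.650
outer loop
vertex 1.734 3.376 0.941
vertex 1.945 1.398 0.932
vertex 0.919 3.294 -0.016
endloop
endfacet
facet normal -0.106 0.994 0.005
outer loop
vertex 0.919 3.294 -0.016
vertex 0.73 3.265 1.806
vertex 1.734 3.376 0.941
endloop
endfacet
facet normal 0.647 0.066 0.760
outer loop
vertex 1.734 3.376 0.941
vertex 0.941 1.286 1.796
vertex 1.945 1.398 0.932
endloop
endfacet
facet normal 0.647 0.065 0.760
outer loop
vertex 0.73 3.265 1.806
vertex 0.941 1.286 1.796
vertex 1.734 3.376 0.941
endloop
endfacet

endsolid


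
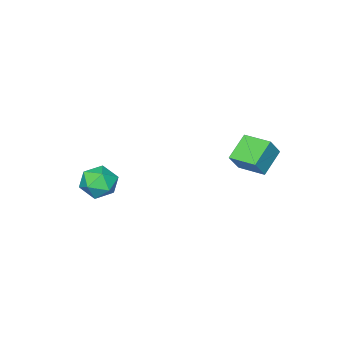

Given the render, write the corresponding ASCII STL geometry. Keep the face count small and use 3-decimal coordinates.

solid 
facet normal -0.892 0.377 -0.251
outer loop
vertex 1.653 -2.277 -1.507
vertex 1.225 -3.006 -1.081
vertex 1.419 -2.22 -0.592
endloop
endfacet
facet normal -0.413 0.897 -0.161
outer loop
vertex 1.653 -2.277 -1.507
vertex 1.419 -2.22 -0.592
vertex 2.254 -1.889 -0.888
endloop
endfacet
facet normal 0.128 0.780 -0.613
outer loop
vertex 1.653 -2.277 -1.507
vertex 2.254 -1.889 -0.888
vertex 2.577 -2.471 -1.561
endloop
endfacet
facet normal -0.018 0.186 -0.982
outer loop
vertex 1.653 -2.277 -1.507
vertex 2.577 -2.471 -1.561
vertex 1.942 -3.161 -1.68
endloop
endfacet
facet normal -0.648 -0.063 -0.759
outer loop
vertex 1.653 -2.277 -1.507
vertex 1.942 -3.161 -1.68
vertex 1.225 -3.006 -1.081
endloop
endfacet
facet normal -0.158 0.849 0.504
outer loop
vertex 2.254 -1.889 -0.888
vertex 1.419 -2.22 -0.592
vertex 2.198 -2.379 -0.08
endloop
endfacet
facet normal -0.934 0.008 0.358
outer loop
vertex 1.419 -2.22 -0.592
vertex 1.225 -3.006 -1.081
vertex 1.563 -3.069 -0.199
endloop
endfacet
facet normal -0.539 -0.703 -0.464
outer loop
vertex 1.225 -3.006 -1.081
vertex 1.942 -3.161 -1.68
vertex 1.886 -3.651 -0.872
endloop
endfacet
facet normal 0.480 -0.300 -0.824
outer loop
vertex 1.942 -3.161 -1.68
vertex 2.577 -2.471 -1.561
vertex 2.721 -3.32 -1.168
endloop
endfacet
facet normal 0.716 0.660 -0.227
outer loop
vertex 2.577 -2.471 -1.561
vertex 2.254 -1.889 -0.888
vertex 2.915 -2.534 -0.679
endloop
endfacet
facet normal 0.018 -0.186 0.982
outer loop
vertex 2.487 -3.263 -0.253
vertex 2.198 -2.379 -0.08
vertex 1.563 -3.069 -0.199
endloop
endfacet
facet normal -0.128 -0.780 0.613
outer loop
vertex 2.487 -3.263 -0.253
vertex 1.563 -3.069 -0.199
vertex 1.886 -3.651 -0.872
endloop
endfacet
facet normal 0.413 -0.897 0.161
outer loop
vertex 2.487 -3.263 -0.253
vertex 1.886 -3.651 -0.872
vertex 2.721 -3.32 -1.168
endloop
endfacet
facet normal 0.892 -0.377 0.251
outer loop
vertex 2.487 -3.263 -0.253
vertex 2.721 -3.32 -1.168
vertex 2.915 -2.534 -0.679
endloop
endfacet
facet normal 0.648 0.063 0.759
outer loop
vertex 2.487 -3.263 -0.253
vertex 2.915 -2.534 -0.679
vertex 2.198 -2.379 -0.08
endloop
endfacet
facet normal -0.480 0.300 0.824
outer loop
vertex 1.563 -3.069 -0.199
vertex 2.198 -2.379 -0.08
vertex 1.419 -2.22 -0.592
endloop
endfacet
facet normal -0.716 -0.660 0.227
outer loop
vertex 1.886 -3.651 -0.872
vertex 1.563 -3.069 -0.199
vertex 1.225 -3.006 -1.081
endloop
endfacet
facet normal 0.158 -0.849 -0.504
outer loop
vertex 2.721 -3.32 -1.168
vertex 1.886 -3.651 -0.872
vertex 1.942 -3.161 -1.68
endloop
endfacet
facet normal 0.934 -0.008 -0.358
outer loop
vertex 2.915 -2.534 -0.679
vertex 2.721 -3.32 -1.168
vertex 2.577 -2.471 -1.561
endloop
endfacet
facet normal 0.539 0.703 0.464
outer loop
vertex 2.198 -2.379 -0.08
vertex 2.915 -2.534 -0.679
vertex 2.254 -1.889 -0.888
endloop
endfacet
facet normal -0.813 -0.164 0.559
outer loop
vertex -2.018 1.909 2.48
vertex -2.217 3.241 2.582
vertex -2.638 1.886 1.572
endloop
endfacet
facet normal 0.147 -0.986 -0.075
outer loop
vertex -1.483 2.119 0.778
vertex -2.018 1.909 2.48
vertex -2.638 1.886 1.572
endloop
endfacet
facet normal -0.814 -0.163 0.558
outer loop
vertex -2.638 1.886 1.572
vertex -2.217 3.241 2.582
vertex -2.836 3.218 1.673
endloop
endfacet
facet normal -0.563 -0.021 -0.826
outer loop
vertex -2.836 3.218 1.673
vertex -1.483 2.119 0.778
vertex -2.638 1.886 1.572
endloop
endfacet
facet normal 0.564 0.021 0.826
outer loop
vertex -2.018 1.909 2.48
vertex -1.062 3.474 1.788
vertex -2.217 3.241 2.582
endloop
endfacet
facet normal 0.147 -0.986 -0.075
outer loop
vertex -0.864 2.142 1.687
vertex -2.018 1.909 2.48
vertex -1.483 2.119 0.778
endloop
endfacet
facet normal 0.563 0.021 0.826
outer loop
vertex -0.864 2.142 1.687
vertex -1.062 3.474 1.788
vertex -2.018 1.909 2.48
endloop
endfacet
facet normal -0.147 0.986 0.075
outer loop
vertex -2.217 3.241 2.582
vertex -1.062 3.474 1.788
vertex -2.836 3.218 1.673
endloop
endfacet
facet normal -0.563 -0.021 -0.826
outer loop
vertex -1.682 3.451 0.88
vertex -1.483 2.119 0.778
vertex -2.836 3.218 1.673
endloop
endfacet
facet normal -0.147 0.986 0.076
outer loop
vertex -2.836 3.218 1.673
vertex -1.062 3.474 1.788
vertex -1.682 3.451 0.88
endloop
endfacet
facet normal 0.813 0.164 -0.558
outer loop
vertex -1.682 3.451 0.88
vertex -0.864 2.142 1.687
vertex -1.483 2.119 0.778
endloop
endfacet
facet normal 0.813 0.163 -0.559
outer loop
vertex -1.062 3.474 1.788
vertex -0.864 2.142 1.687
vertex -1.682 3.451 0.88
endloop
endfacet

endsolid


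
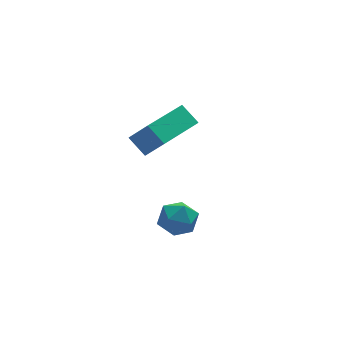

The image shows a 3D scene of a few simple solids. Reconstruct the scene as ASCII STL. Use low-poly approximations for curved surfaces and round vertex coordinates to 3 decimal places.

solid 
facet normal -0.858 -0.513 -0.039
outer loop
vertex -4.022 -1.189 -1.623
vertex -3.634 -1.824 -1.812
vertex -3.766 -1.659 -1.073
endloop
endfacet
facet normal -0.900 0.019 0.435
outer loop
vertex -4.022 -1.189 -1.623
vertex -3.766 -1.659 -1.073
vertex -3.708 -0.899 -0.986
endloop
endfacet
facet normal -0.770 0.631 0.092
outer loop
vertex -4.022 -1.189 -1.623
vertex -3.708 -0.899 -0.986
vertex -3.54 -0.594 -1.669
endloop
endfacet
facet normal -0.648 0.479 -0.592
outer loop
vertex -4.022 -1.189 -1.623
vertex -3.54 -0.594 -1.669
vertex -3.495 -1.165 -2.18
endloop
endfacet
facet normal -0.702 -0.228 -0.674
outer loop
vertex -4.022 -1.189 -1.623
vertex -3.495 -1.165 -2.18
vertex -3.634 -1.824 -1.812
endloop
endfacet
facet normal -0.384 -0.076 0.920
outer loop
vertex -3.708 -0.899 -0.986
vertex -3.766 -1.659 -1.073
vertex -3.125 -1.355 -0.78
endloop
endfacet
facet normal -0.316 -0.936 0.153
outer loop
vertex -3.766 -1.659 -1.073
vertex -3.634 -1.824 -1.812
vertex -3.08 -1.926 -1.291
endloop
endfacet
facet normal -0.063 -0.476 -0.877
outer loop
vertex -3.634 -1.824 -1.812
vertex -3.495 -1.165 -2.18
vertex -2.912 -1.621 -1.974
endloop
endfacet
facet normal 0.023 0.668 -0.744
outer loop
vertex -3.495 -1.165 -2.18
vertex -3.54 -0.594 -1.669
vertex -2.854 -0.861 -1.887
endloop
endfacet
facet normal -0.175 0.914 0.365
outer loop
vertex -3.54 -0.594 -1.669
vertex -3.708 -0.899 -0.986
vertex -2.986 -0.696 -1.148
endloop
endfacet
facet normal 0.648 -0.479 0.592
outer loop
vertex -2.598 -1.331 -1.337
vertex -3.125 -1.355 -0.78
vertex -3.08 -1.926 -1.291
endloop
endfacet
facet normal 0.770 -0.631 -0.092
outer loop
vertex -2.598 -1.331 -1.337
vertex -3.08 -1.926 -1.291
vertex -2.912 -1.621 -1.974
endloop
endfacet
facet normal 0.900 -0.019 -0.435
outer loop
vertex -2.598 -1.331 -1.337
vertex -2.912 -1.621 -1.974
vertex -2.854 -0.861 -1.887
endloop
endfacet
facet normal 0.858 0.513 0.039
outer loop
vertex -2.598 -1.331 -1.337
vertex -2.854 -0.861 -1.887
vertex -2.986 -0.696 -1.148
endloop
endfacet
facet normal 0.702 0.228 0.674
outer loop
vertex -2.598 -1.331 -1.337
vertex -2.986 -0.696 -1.148
vertex -3.125 -1.355 -0.78
endloop
endfacet
facet normal -0.023 -0.668 0.744
outer loop
vertex -3.08 -1.926 -1.291
vertex -3.125 -1.355 -0.78
vertex -3.766 -1.659 -1.073
endloop
endfacet
facet normal 0.175 -0.914 -0.365
outer loop
vertex -2.912 -1.621 -1.974
vertex -3.08 -1.926 -1.291
vertex -3.634 -1.824 -1.812
endloop
endfacet
facet normal 0.384 0.076 -0.920
outer loop
vertex -2.854 -0.861 -1.887
vertex -2.912 -1.621 -1.974
vertex -3.495 -1.165 -2.18
endloop
endfacet
facet normal 0.316 0.936 -0.153
outer loop
vertex -2.986 -0.696 -1.148
vertex -2.854 -0.861 -1.887
vertex -3.54 -0.594 -1.669
endloop
endfacet
facet normal 0.063 0.476 0.877
outer loop
vertex -3.125 -1.355 -0.78
vertex -2.986 -0.696 -1.148
vertex -3.708 -0.899 -0.986
endloop
endfacet
facet normal -0.807 -0.587 0.062
outer loop
vertex -3.336 2.033 0.898
vertex -3.844 2.63 -0.05
vertex -2.935 1.418 0.295
endloop
endfacet
facet normal 0.412 -0.486 0.770
outer loop
vertex -1.296 2.61 0.17
vertex -3.336 2.033 0.898
vertex -2.935 1.418 0.295
endloop
endfacet
facet normal -0.807 -0.588 0.062
outer loop
vertex -2.935 1.418 0.295
vertex -3.844 2.63 -0.05
vertex -3.442 2.015 -0.652
endloop
endfacet
facet normal 0.422 -0.647 -0.634
outer loop
vertex -3.442 2.015 -0.652
vertex -1.296 2.61 0.17
vertex -2.935 1.418 0.295
endloop
endfacet
facet normal -0.423 0.648 0.634
outer loop
vertex -3.336 2.033 0.898
vertex -2.205 3.822 -0.175
vertex -3.844 2.63 -0.05
endloop
endfacet
facet normal 0.412 -0.485 0.771
outer loop
vertex -1.698 3.225 0.772
vertex -3.336 2.033 0.898
vertex -1.296 2.61 0.17
endloop
endfacet
facet normal -0.422 0.647 0.634
outer loop
vertex -1.698 3.225 0.772
vertex -2.205 3.822 -0.175
vertex -3.336 2.033 0.898
endloop
endfacet
facet normal -0.412 0.486 -0.771
outer loop
vertex -3.844 2.63 -0.05
vertex -2.205 3.822 -0.175
vertex -3.442 2.015 -0.652
endloop
endfacet
facet normal 0.422 -0.648 -0.634
outer loop
vertex -1.804 3.207 -0.778
vertex -1.296 2.61 0.17
vertex -3.442 2.015 -0.652
endloop
endfacet
facet normal -0.413 0.486 -0.770
outer loop
vertex -3.442 2.015 -0.652
vertex -2.205 3.822 -0.175
vertex -1.804 3.207 -0.778
endloop
endfacet
facet normal 0.807 0.588 -0.062
outer loop
vertex -1.804 3.207 -0.778
vertex -1.698 3.225 0.772
vertex -1.296 2.61 0.17
endloop
endfacet
facet normal 0.807 0.587 -0.062
outer loop
vertex -2.205 3.822 -0.175
vertex -1.698 3.225 0.772
vertex -1.804 3.207 -0.778
endloop
endfacet

endsolid


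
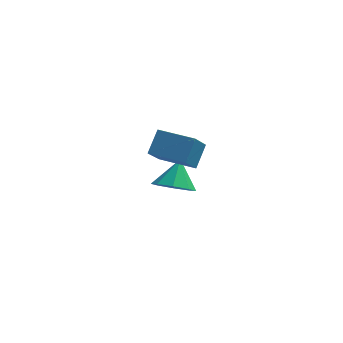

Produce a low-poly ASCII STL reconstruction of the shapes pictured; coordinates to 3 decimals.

solid 
facet normal -0.948 0.311 0.063
outer loop
vertex -4.481 -3.324 3.093
vertex -4.187 -2.6 3.95
vertex -4.184 -2.205 2.046
endloop
endfacet
facet normal -0.253 -0.624 -0.739
outer loop
vertex -2.733 -2.68 1.95
vertex -4.481 -3.324 3.093
vertex -4.184 -2.205 2.046
endloop
endfacet
facet normal -0.949 0.310 0.063
outer loop
vertex -4.184 -2.205 2.046
vertex -4.187 -2.6 3.95
vertex -3.891 -1.481 2.904
endloop
endfacet
facet normal 0.190 0.717 -0.670
outer loop
vertex -3.891 -1.481 2.904
vertex -2.733 -2.68 1.95
vertex -4.184 -2.205 2.046
endloop
endfacet
facet normal -0.190 -0.717 0.671
outer loop
vertex -4.481 -3.324 3.093
vertex -2.736 -3.075 3.854
vertex -4.187 -2.6 3.95
endloop
endfacet
facet normal -0.253 -0.624 -0.739
outer loop
vertex -3.029 -3.799 2.996
vertex -4.481 -3.324 3.093
vertex -2.733 -2.68 1.95
endloop
endfacet
facet normal -0.190 -0.717 0.670
outer loop
vertex -3.029 -3.799 2.996
vertex -2.736 -3.075 3.854
vertex -4.481 -3.324 3.093
endloop
endfacet
facet normal 0.253 0.624 0.739
outer loop
vertex -4.187 -2.6 3.95
vertex -2.736 -3.075 3.854
vertex -3.891 -1.481 2.904
endloop
endfacet
facet normal 0.190 0.717 -0.671
outer loop
vertex -2.439 -1.956 2.807
vertex -2.733 -2.68 1.95
vertex -3.891 -1.481 2.904
endloop
endfacet
facet normal 0.254 0.624 0.739
outer loop
vertex -3.891 -1.481 2.904
vertex -2.736 -3.075 3.854
vertex -2.439 -1.956 2.807
endloop
endfacet
facet normal 0.949 -0.310 -0.063
outer loop
vertex -2.439 -1.956 2.807
vertex -3.029 -3.799 2.996
vertex -2.733 -2.68 1.95
endloop
endfacet
facet normal 0.949 -0.310 -0.062
outer loop
vertex -2.736 -3.075 3.854
vertex -3.029 -3.799 2.996
vertex -2.439 -1.956 2.807
endloop
endfacet
facet normal -0.130 -0.615 -0.777
outer loop
vertex -3.326 0.758 -1.672
vertex -4.013 1.3 -1.986
vertex -3.093 1.266 -2.113
endloop
endfacet
facet normal 0.869 0.029 0.493
outer loop
vertex -3.326 0.758 -1.672
vertex -3.093 1.266 -2.113
vertex -3.827 2.18 -0.874
endloop
endfacet
facet normal -0.130 -0.616 -0.777
outer loop
vertex -3.093 1.266 -2.113
vertex -4.013 1.3 -1.986
vertex -3.399 1.794 -2.48
endloop
endfacet
facet normal 0.833 0.546 0.091
outer loop
vertex -3.093 1.266 -2.113
vertex -3.399 1.794 -2.48
vertex -3.827 2.18 -0.874
endloop
endfacet
facet normal -0.131 -0.615 -0.778
outer loop
vertex -3.399 1.794 -2.48
vertex -4.013 1.3 -1.986
vertex -4.065 2.033 -2.557
endloop
endfacet
facet normal 0.348 0.928 -0.130
outer loop
vertex -3.399 1.794 -2.48
vertex -4.065 2.033 -2.557
vertex -3.827 2.18 -0.874
endloop
endfacet
facet normal -0.130 -0.615 -0.778
outer loop
vertex -4.065 2.033 -2.557
vertex -4.013 1.3 -1.986
vertex -4.701 1.842 -2.3
endloop
endfacet
facet normal -0.302 0.952 -0.040
outer loop
vertex -4.065 2.033 -2.557
vertex -4.701 1.842 -2.3
vertex -3.827 2.18 -0.874
endloop
endfacet
facet normal -0.131 -0.616 -0.777
outer loop
vertex -4.701 1.842 -2.3
vertex -4.013 1.3 -1.986
vertex -4.934 1.335 -1.859
endloop
endfacet
facet normal -0.735 0.605 0.307
outer loop
vertex -4.701 1.842 -2.3
vertex -4.934 1.335 -1.859
vertex -3.827 2.18 -0.874
endloop
endfacet
facet normal -0.131 -0.616 -0.777
outer loop
vertex -4.934 1.335 -1.859
vertex -4.013 1.3 -1.986
vertex -4.628 0.807 -1.492
endloop
endfacet
facet normal -0.699 0.088 0.710
outer loop
vertex -4.934 1.335 -1.859
vertex -4.628 0.807 -1.492
vertex -3.827 2.18 -0.874
endloop
endfacet
facet normal -0.131 -0.615 -0.777
outer loop
vertex -4.628 0.807 -1.492
vertex -4.013 1.3 -1.986
vertex -3.962 0.568 -1.415
endloop
endfacet
facet normal -0.213 -0.295 0.931
outer loop
vertex -4.628 0.807 -1.492
vertex -3.962 0.568 -1.415
vertex -3.827 2.18 -0.874
endloop
endfacet
facet normal -0.130 -0.615 -0.777
outer loop
vertex -3.962 0.568 -1.415
vertex -4.013 1.3 -1.986
vertex -3.326 0.758 -1.672
endloop
endfacet
facet normal 0.435 -0.319 0.842
outer loop
vertex -3.962 0.568 -1.415
vertex -3.326 0.758 -1.672
vertex -3.827 2.18 -0.874
endloop
endfacet

endsolid


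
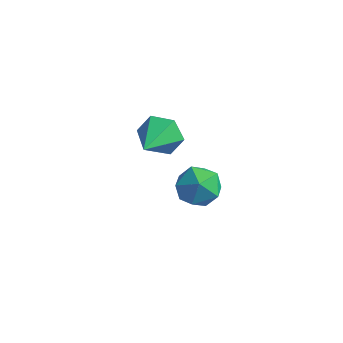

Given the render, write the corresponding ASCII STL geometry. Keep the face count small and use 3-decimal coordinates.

solid 
facet normal 0.184 0.078 0.980
outer loop
vertex -2.113 2.895 -1.961
vertex -3.168 2.483 -1.73
vertex -2.275 1.757 -1.84
endloop
endfacet
facet normal 0.786 -0.046 0.617
outer loop
vertex -2.113 2.895 -1.961
vertex -2.275 1.757 -1.84
vertex -1.591 2.156 -2.682
endloop
endfacet
facet normal 0.868 0.477 0.139
outer loop
vertex -2.113 2.895 -1.961
vertex -1.591 2.156 -2.682
vertex -2.061 3.13 -3.093
endloop
endfacet
facet normal 0.317 0.926 0.207
outer loop
vertex -2.113 2.895 -1.961
vertex -2.061 3.13 -3.093
vertex -3.036 3.332 -2.504
endloop
endfacet
facet normal -0.106 0.679 0.727
outer loop
vertex -2.113 2.895 -1.961
vertex -3.036 3.332 -2.504
vertex -3.168 2.483 -1.73
endloop
endfacet
facet normal 0.705 -0.660 0.260
outer loop
vertex -1.591 2.156 -2.682
vertex -2.275 1.757 -1.84
vertex -2.324 1.288 -2.896
endloop
endfacet
facet normal -0.267 -0.457 0.848
outer loop
vertex -2.275 1.757 -1.84
vertex -3.168 2.483 -1.73
vertex -3.299 1.49 -2.307
endloop
endfacet
facet normal -0.737 0.514 0.438
outer loop
vertex -3.168 2.483 -1.73
vertex -3.036 3.332 -2.504
vertex -3.769 2.464 -2.718
endloop
endfacet
facet normal -0.054 0.914 -0.403
outer loop
vertex -3.036 3.332 -2.504
vertex -2.061 3.13 -3.093
vertex -3.085 2.863 -3.56
endloop
endfacet
facet normal 0.838 0.188 -0.513
outer loop
vertex -2.061 3.13 -3.093
vertex -1.591 2.156 -2.682
vertex -2.192 2.137 -3.67
endloop
endfacet
facet normal -0.317 -0.926 -0.207
outer loop
vertex -3.247 1.725 -3.439
vertex -2.324 1.288 -2.896
vertex -3.299 1.49 -2.307
endloop
endfacet
facet normal -0.868 -0.477 -0.139
outer loop
vertex -3.247 1.725 -3.439
vertex -3.299 1.49 -2.307
vertex -3.769 2.464 -2.718
endloop
endfacet
facet normal -0.786 0.046 -0.617
outer loop
vertex -3.247 1.725 -3.439
vertex -3.769 2.464 -2.718
vertex -3.085 2.863 -3.56
endloop
endfacet
facet normal -0.184 -0.078 -0.980
outer loop
vertex -3.247 1.725 -3.439
vertex -3.085 2.863 -3.56
vertex -2.192 2.137 -3.67
endloop
endfacet
facet normal 0.106 -0.679 -0.727
outer loop
vertex -3.247 1.725 -3.439
vertex -2.192 2.137 -3.67
vertex -2.324 1.288 -2.896
endloop
endfacet
facet normal 0.054 -0.914 0.403
outer loop
vertex -3.299 1.49 -2.307
vertex -2.324 1.288 -2.896
vertex -2.275 1.757 -1.84
endloop
endfacet
facet normal -0.838 -0.188 0.513
outer loop
vertex -3.769 2.464 -2.718
vertex -3.299 1.49 -2.307
vertex -3.168 2.483 -1.73
endloop
endfacet
facet normal -0.705 0.660 -0.260
outer loop
vertex -3.085 2.863 -3.56
vertex -3.769 2.464 -2.718
vertex -3.036 3.332 -2.504
endloop
endfacet
facet normal 0.267 0.457 -0.848
outer loop
vertex -2.192 2.137 -3.67
vertex -3.085 2.863 -3.56
vertex -2.061 3.13 -3.093
endloop
endfacet
facet normal 0.737 -0.514 -0.438
outer loop
vertex -2.324 1.288 -2.896
vertex -2.192 2.137 -3.67
vertex -1.591 2.156 -2.682
endloop
endfacet
facet normal -0.207 0.916 -0.345
outer loop
vertex -2.712 0.548 3.219
vertex -3.106 0.14 2.372
vertex -3.703 0.31 3.181
endloop
endfacet
facet normal -0.017 -0.089 0.996
outer loop
vertex -2.712 0.548 3.219
vertex -3.703 0.31 3.181
vertex -2.714 -1.6 3.028
endloop
endfacet
facet normal -0.206 0.916 -0.345
outer loop
vertex -3.703 0.31 3.181
vertex -3.106 0.14 2.372
vertex -4.098 -0.098 2.334
endloop
endfacet
facet normal -0.728 -0.420 0.542
outer loop
vertex -3.703 0.31 3.181
vertex -4.098 -0.098 2.334
vertex -2.714 -1.6 3.028
endloop
endfacet
facet normal -0.206 0.915 -0.346
outer loop
vertex -4.098 -0.098 2.334
vertex -3.106 0.14 2.372
vertex -3.501 -0.269 1.525
endloop
endfacet
facet normal -0.624 -0.718 -0.309
outer loop
vertex -4.098 -0.098 2.334
vertex -3.501 -0.269 1.525
vertex -2.714 -1.6 3.028
endloop
endfacet
facet normal -0.207 0.915 -0.345
outer loop
vertex -3.501 -0.269 1.525
vertex -3.106 0.14 2.372
vertex -2.51 -0.031 1.562
endloop
endfacet
facet normal 0.190 -0.683 -0.705
outer loop
vertex -3.501 -0.269 1.525
vertex -2.51 -0.031 1.562
vertex -2.714 -1.6 3.028
endloop
endfacet
facet normal -0.207 0.915 -0.345
outer loop
vertex -2.51 -0.031 1.562
vertex -3.106 0.14 2.372
vertex -2.115 0.378 2.409
endloop
endfacet
facet normal 0.902 -0.352 -0.251
outer loop
vertex -2.51 -0.031 1.562
vertex -2.115 0.378 2.409
vertex -2.714 -1.6 3.028
endloop
endfacet
facet normal -0.207 0.916 -0.345
outer loop
vertex -2.115 0.378 2.409
vertex -3.106 0.14 2.372
vertex -2.712 0.548 3.219
endloop
endfacet
facet normal 0.798 -0.054 0.600
outer loop
vertex -2.115 0.378 2.409
vertex -2.712 0.548 3.219
vertex -2.714 -1.6 3.028
endloop
endfacet

endsolid


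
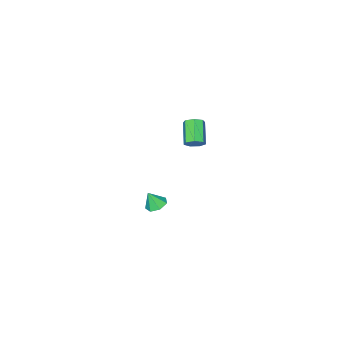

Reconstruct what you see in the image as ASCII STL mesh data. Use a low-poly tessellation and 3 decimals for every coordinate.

solid 
facet normal 0.537 0.609 -0.584
outer loop
vertex -3.021 -0.437 3.3
vertex -3.504 -0.281 3.019
vertex -3.266 -0.04 3.489
endloop
endfacet
facet normal 0.690 0.084 0.719
outer loop
vertex -3.021 -0.437 3.3
vertex -3.266 -0.04 3.489
vertex -3.792 -1.314 4.142
endloop
endfacet
facet normal 0.690 0.084 0.719
outer loop
vertex -3.792 -1.314 4.142
vertex -3.266 -0.04 3.489
vertex -4.037 -0.917 4.331
endloop
endfacet
facet normal -0.535 -0.609 0.586
outer loop
vertex -3.792 -1.314 4.142
vertex -4.037 -0.917 4.331
vertex -4.276 -1.159 3.861
endloop
endfacet
facet normal 0.535 0.610 -0.584
outer loop
vertex -3.266 -0.04 3.489
vertex -3.504 -0.281 3.019
vertex -3.69 0.175 3.325
endloop
endfacet
facet normal 0.051 0.668 0.743
outer loop
vertex -3.266 -0.04 3.489
vertex -3.69 0.175 3.325
vertex -4.037 -0.917 4.331
endloop
endfacet
facet normal 0.051 0.668 0.743
outer loop
vertex -4.037 -0.917 4.331
vertex -3.69 0.175 3.325
vertex -4.461 -0.702 4.167
endloop
endfacet
facet normal -0.535 -0.609 0.586
outer loop
vertex -4.037 -0.917 4.331
vertex -4.461 -0.702 4.167
vertex -4.276 -1.159 3.861
endloop
endfacet
facet normal 0.534 0.610 -0.585
outer loop
vertex -3.69 0.175 3.325
vertex -3.504 -0.281 3.019
vertex -3.975 0.046 2.93
endloop
endfacet
facet normal -0.627 0.751 0.207
outer loop
vertex -3.69 0.175 3.325
vertex -3.975 0.046 2.93
vertex -4.461 -0.702 4.167
endloop
endfacet
facet normal -0.627 0.751 0.207
outer loop
vertex -4.461 -0.702 4.167
vertex -3.975 0.046 2.93
vertex -4.746 -0.831 3.772
endloop
endfacet
facet normal -0.536 -0.609 0.585
outer loop
vertex -4.461 -0.702 4.167
vertex -4.746 -0.831 3.772
vertex -4.276 -1.159 3.861
endloop
endfacet
facet normal 0.534 0.611 -0.584
outer loop
vertex -3.975 0.046 2.93
vertex -3.504 -0.281 3.019
vertex -3.905 -0.329 2.602
endloop
endfacet
facet normal -0.833 0.268 -0.484
outer loop
vertex -3.975 0.046 2.93
vertex -3.905 -0.329 2.602
vertex -4.746 -0.831 3.772
endloop
endfacet
facet normal -0.833 0.267 -0.484
outer loop
vertex -4.746 -0.831 3.772
vertex -3.905 -0.329 2.602
vertex -4.676 -1.207 3.444
endloop
endfacet
facet normal -0.536 -0.609 0.584
outer loop
vertex -4.746 -0.831 3.772
vertex -4.676 -1.207 3.444
vertex -4.276 -1.159 3.861
endloop
endfacet
facet normal 0.536 0.609 -0.585
outer loop
vertex -3.905 -0.329 2.602
vertex -3.504 -0.281 3.019
vertex -3.534 -0.669 2.588
endloop
endfacet
facet normal -0.412 -0.416 -0.811
outer loop
vertex -3.905 -0.329 2.602
vertex -3.534 -0.669 2.588
vertex -4.676 -1.207 3.444
endloop
endfacet
facet normal -0.411 -0.417 -0.811
outer loop
vertex -4.676 -1.207 3.444
vertex -3.534 -0.669 2.588
vertex -4.305 -1.546 3.43
endloop
endfacet
facet normal -0.535 -0.610 0.584
outer loop
vertex -4.676 -1.207 3.444
vertex -4.305 -1.546 3.43
vertex -4.276 -1.159 3.861
endloop
endfacet
facet normal 0.537 0.608 -0.585
outer loop
vertex -3.534 -0.669 2.588
vertex -3.504 -0.281 3.019
vertex -3.141 -0.717 2.899
endloop
endfacet
facet normal 0.321 -0.787 -0.527
outer loop
vertex -3.534 -0.669 2.588
vertex -3.141 -0.717 2.899
vertex -4.305 -1.546 3.43
endloop
endfacet
facet normal 0.321 -0.787 -0.527
outer loop
vertex -4.305 -1.546 3.43
vertex -3.141 -0.717 2.899
vertex -3.912 -1.594 3.741
endloop
endfacet
facet normal -0.536 -0.610 0.584
outer loop
vertex -4.305 -1.546 3.43
vertex -3.912 -1.594 3.741
vertex -4.276 -1.159 3.861
endloop
endfacet
facet normal 0.537 0.608 -0.585
outer loop
vertex -3.141 -0.717 2.899
vertex -3.504 -0.281 3.019
vertex -3.021 -0.437 3.3
endloop
endfacet
facet normal 0.810 -0.566 0.153
outer loop
vertex -3.141 -0.717 2.899
vertex -3.021 -0.437 3.3
vertex -3.912 -1.594 3.741
endloop
endfacet
facet normal 0.810 -0.566 0.153
outer loop
vertex -3.912 -1.594 3.741
vertex -3.021 -0.437 3.3
vertex -3.792 -1.314 4.142
endloop
endfacet
facet normal -0.535 -0.609 0.585
outer loop
vertex -3.912 -1.594 3.741
vertex -3.792 -1.314 4.142
vertex -4.276 -1.159 3.861
endloop
endfacet
facet normal -0.315 0.288 -0.905
outer loop
vertex -3.325 -3.531 -4.373
vertex -3.947 -3.727 -4.219
vertex -3.663 -3.127 -4.127
endloop
endfacet
facet normal 0.808 0.430 0.403
outer loop
vertex -3.325 -3.531 -4.373
vertex -3.663 -3.127 -4.127
vertex -3.613 -4.033 -3.261
endloop
endfacet
facet normal -0.315 0.288 -0.904
outer loop
vertex -3.663 -3.127 -4.127
vertex -3.947 -3.727 -4.219
vertex -4.215 -3.175 -3.95
endloop
endfacet
facet normal 0.167 0.686 0.708
outer loop
vertex -3.663 -3.127 -4.127
vertex -4.215 -3.175 -3.95
vertex -3.613 -4.033 -3.261
endloop
endfacet
facet normal -0.314 0.288 -0.905
outer loop
vertex -4.215 -3.175 -3.95
vertex -3.947 -3.727 -4.219
vertex -4.565 -3.638 -3.976
endloop
endfacet
facet normal -0.481 0.318 0.817
outer loop
vertex -4.215 -3.175 -3.95
vertex -4.565 -3.638 -3.976
vertex -3.613 -4.033 -3.261
endloop
endfacet
facet normal -0.314 0.289 -0.904
outer loop
vertex -4.565 -3.638 -3.976
vertex -3.947 -3.727 -4.219
vertex -4.45 -4.168 -4.185
endloop
endfacet
facet normal -0.651 -0.397 0.647
outer loop
vertex -4.565 -3.638 -3.976
vertex -4.45 -4.168 -4.185
vertex -3.613 -4.033 -3.261
endloop
endfacet
facet normal -0.314 0.289 -0.904
outer loop
vertex -4.45 -4.168 -4.185
vertex -3.947 -3.727 -4.219
vertex -3.956 -4.366 -4.42
endloop
endfacet
facet normal -0.213 -0.920 0.328
outer loop
vertex -4.45 -4.168 -4.185
vertex -3.956 -4.366 -4.42
vertex -3.613 -4.033 -3.261
endloop
endfacet
facet normal -0.315 0.289 -0.904
outer loop
vertex -3.956 -4.366 -4.42
vertex -3.947 -3.727 -4.219
vertex -3.455 -4.082 -4.504
endloop
endfacet
facet normal 0.503 -0.859 0.098
outer loop
vertex -3.956 -4.366 -4.42
vertex -3.455 -4.082 -4.504
vertex -3.613 -4.033 -3.261
endloop
endfacet
facet normal -0.315 0.289 -0.904
outer loop
vertex -3.455 -4.082 -4.504
vertex -3.947 -3.727 -4.219
vertex -3.325 -3.531 -4.373
endloop
endfacet
facet normal 0.957 -0.257 0.132
outer loop
vertex -3.455 -4.082 -4.504
vertex -3.325 -3.531 -4.373
vertex -3.613 -4.033 -3.261
endloop
endfacet

endsolid


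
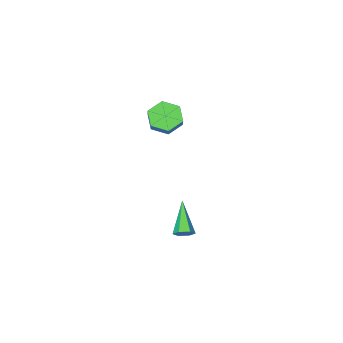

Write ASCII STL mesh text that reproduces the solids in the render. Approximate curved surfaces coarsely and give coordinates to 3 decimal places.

solid 
facet normal 0.369 0.695 -0.617
outer loop
vertex 3.597 -1.338 -3.328
vertex 3.239 -1.463 -3.683
vertex 3.137 -1.095 -3.329
endloop
endfacet
facet normal 0.194 0.370 0.909
outer loop
vertex 3.597 -1.338 -3.328
vertex 3.137 -1.095 -3.329
vertex 2.541 -2.777 -2.517
endloop
endfacet
facet normal 0.369 0.695 -0.617
outer loop
vertex 3.137 -1.095 -3.329
vertex 3.239 -1.463 -3.683
vertex 2.779 -1.22 -3.684
endloop
endfacet
facet normal -0.692 0.498 0.523
outer loop
vertex 3.137 -1.095 -3.329
vertex 2.779 -1.22 -3.684
vertex 2.541 -2.777 -2.517
endloop
endfacet
facet normal 0.368 0.695 -0.617
outer loop
vertex 2.779 -1.22 -3.684
vertex 3.239 -1.463 -3.683
vertex 2.88 -1.588 -4.038
endloop
endfacet
facet normal -0.970 -0.033 -0.242
outer loop
vertex 2.779 -1.22 -3.684
vertex 2.88 -1.588 -4.038
vertex 2.541 -2.777 -2.517
endloop
endfacet
facet normal 0.368 0.696 -0.617
outer loop
vertex 2.88 -1.588 -4.038
vertex 3.239 -1.463 -3.683
vertex 3.34 -1.83 -4.037
endloop
endfacet
facet normal -0.363 -0.693 -0.623
outer loop
vertex 2.88 -1.588 -4.038
vertex 3.34 -1.83 -4.037
vertex 2.541 -2.777 -2.517
endloop
endfacet
facet normal 0.371 0.696 -0.615
outer loop
vertex 3.34 -1.83 -4.037
vertex 3.239 -1.463 -3.683
vertex 3.698 -1.706 -3.681
endloop
endfacet
facet normal 0.520 -0.820 -0.238
outer loop
vertex 3.34 -1.83 -4.037
vertex 3.698 -1.706 -3.681
vertex 2.541 -2.777 -2.517
endloop
endfacet
facet normal 0.370 0.694 -0.618
outer loop
vertex 3.698 -1.706 -3.681
vertex 3.239 -1.463 -3.683
vertex 3.597 -1.338 -3.328
endloop
endfacet
facet normal 0.798 -0.288 0.529
outer loop
vertex 3.698 -1.706 -3.681
vertex 3.597 -1.338 -3.328
vertex 2.541 -2.777 -2.517
endloop
endfacet
facet normal -0.362 -0.622 -0.694
outer loop
vertex 3.105 -4.906 2.365
vertex 2.521 -4.326 2.15
vertex 3.277 -4.332 1.761
endloop
endfacet
facet normal 0.910 -0.397 -0.118
outer loop
vertex 3.105 -4.906 2.365
vertex 3.277 -4.332 1.761
vertex 3.543 -4.153 3.204
endloop
endfacet
facet normal 0.910 -0.397 -0.118
outer loop
vertex 3.543 -4.153 3.204
vertex 3.277 -4.332 1.761
vertex 3.715 -3.579 2.601
endloop
endfacet
facet normal 0.362 0.622 0.695
outer loop
vertex 3.543 -4.153 3.204
vertex 3.715 -3.579 2.601
vertex 2.959 -3.574 2.99
endloop
endfacet
facet normal -0.362 -0.622 -0.694
outer loop
vertex 3.277 -4.332 1.761
vertex 2.521 -4.326 2.15
vertex 2.692 -3.753 1.547
endloop
endfacet
facet normal 0.629 0.386 -0.674
outer loop
vertex 3.277 -4.332 1.761
vertex 2.692 -3.753 1.547
vertex 3.715 -3.579 2.601
endloop
endfacet
facet normal 0.630 0.385 -0.675
outer loop
vertex 3.715 -3.579 2.601
vertex 2.692 -3.753 1.547
vertex 3.131 -3.0 2.386
endloop
endfacet
facet normal 0.361 0.622 0.694
outer loop
vertex 3.715 -3.579 2.601
vertex 3.131 -3.0 2.386
vertex 2.959 -3.574 2.99
endloop
endfacet
facet normal -0.362 -0.622 -0.694
outer loop
vertex 2.692 -3.753 1.547
vertex 2.521 -4.326 2.15
vertex 1.937 -3.747 1.936
endloop
endfacet
facet normal -0.280 0.783 -0.556
outer loop
vertex 2.692 -3.753 1.547
vertex 1.937 -3.747 1.936
vertex 3.131 -3.0 2.386
endloop
endfacet
facet normal -0.280 0.783 -0.556
outer loop
vertex 3.131 -3.0 2.386
vertex 1.937 -3.747 1.936
vertex 2.375 -2.994 2.775
endloop
endfacet
facet normal 0.362 0.622 0.694
outer loop
vertex 3.131 -3.0 2.386
vertex 2.375 -2.994 2.775
vertex 2.959 -3.574 2.99
endloop
endfacet
facet normal -0.362 -0.622 -0.695
outer loop
vertex 1.937 -3.747 1.936
vertex 2.521 -4.326 2.15
vertex 1.765 -4.321 2.539
endloop
endfacet
facet normal -0.910 0.397 0.119
outer loop
vertex 1.937 -3.747 1.936
vertex 1.765 -4.321 2.539
vertex 2.375 -2.994 2.775
endloop
endfacet
facet normal -0.910 0.397 0.118
outer loop
vertex 2.375 -2.994 2.775
vertex 1.765 -4.321 2.539
vertex 2.203 -3.568 3.379
endloop
endfacet
facet normal 0.362 0.622 0.694
outer loop
vertex 2.375 -2.994 2.775
vertex 2.203 -3.568 3.379
vertex 2.959 -3.574 2.99
endloop
endfacet
facet normal -0.361 -0.622 -0.694
outer loop
vertex 1.765 -4.321 2.539
vertex 2.521 -4.326 2.15
vertex 2.349 -4.9 2.754
endloop
endfacet
facet normal -0.630 -0.385 0.674
outer loop
vertex 1.765 -4.321 2.539
vertex 2.349 -4.9 2.754
vertex 2.203 -3.568 3.379
endloop
endfacet
facet normal -0.629 -0.386 0.675
outer loop
vertex 2.203 -3.568 3.379
vertex 2.349 -4.9 2.754
vertex 2.788 -4.147 3.593
endloop
endfacet
facet normal 0.362 0.622 0.694
outer loop
vertex 2.203 -3.568 3.379
vertex 2.788 -4.147 3.593
vertex 2.959 -3.574 2.99
endloop
endfacet
facet normal -0.362 -0.622 -0.694
outer loop
vertex 2.349 -4.9 2.754
vertex 2.521 -4.326 2.15
vertex 3.105 -4.906 2.365
endloop
endfacet
facet normal 0.280 -0.783 0.556
outer loop
vertex 2.349 -4.9 2.754
vertex 3.105 -4.906 2.365
vertex 2.788 -4.147 3.593
endloop
endfacet
facet normal 0.280 -0.783 0.556
outer loop
vertex 2.788 -4.147 3.593
vertex 3.105 -4.906 2.365
vertex 3.543 -4.153 3.204
endloop
endfacet
facet normal 0.362 0.622 0.694
outer loop
vertex 2.788 -4.147 3.593
vertex 3.543 -4.153 3.204
vertex 2.959 -3.574 2.99
endloop
endfacet

endsolid
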